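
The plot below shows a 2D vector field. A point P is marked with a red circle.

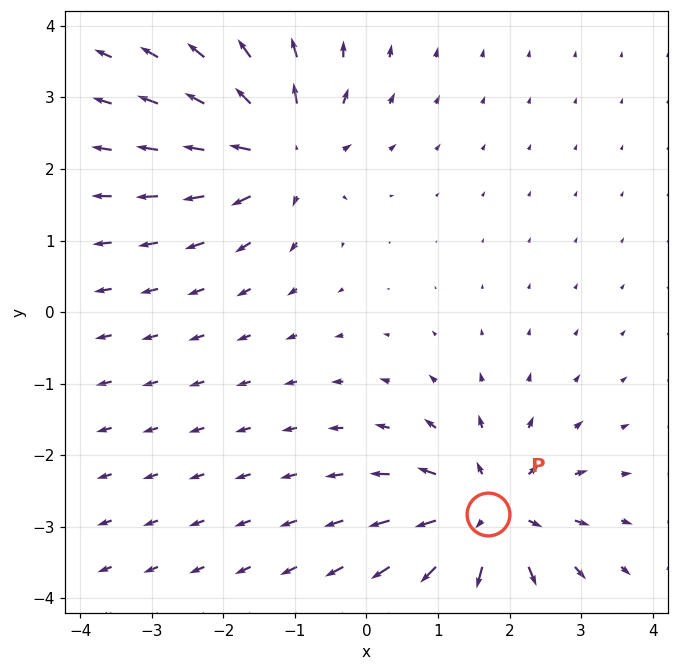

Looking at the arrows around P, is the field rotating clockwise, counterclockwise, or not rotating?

not rotating

Near P at (1.7, -2.8) the arrows show no circulation. The curl there is ≈0.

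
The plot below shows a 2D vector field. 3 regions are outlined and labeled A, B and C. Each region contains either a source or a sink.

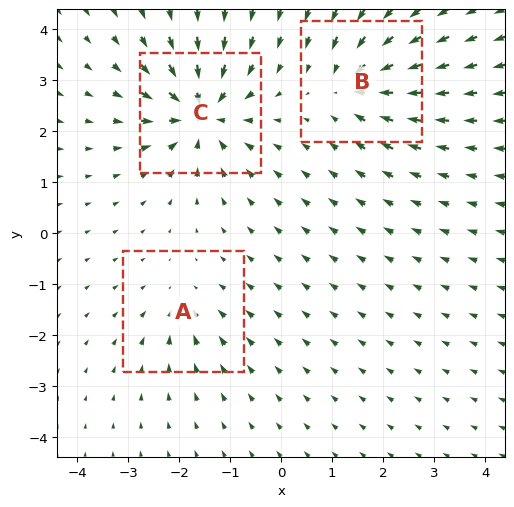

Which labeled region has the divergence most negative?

Divergence at each region's feature centre — A: about -3, B: about -4, C: about -6. Region C is most negative.

C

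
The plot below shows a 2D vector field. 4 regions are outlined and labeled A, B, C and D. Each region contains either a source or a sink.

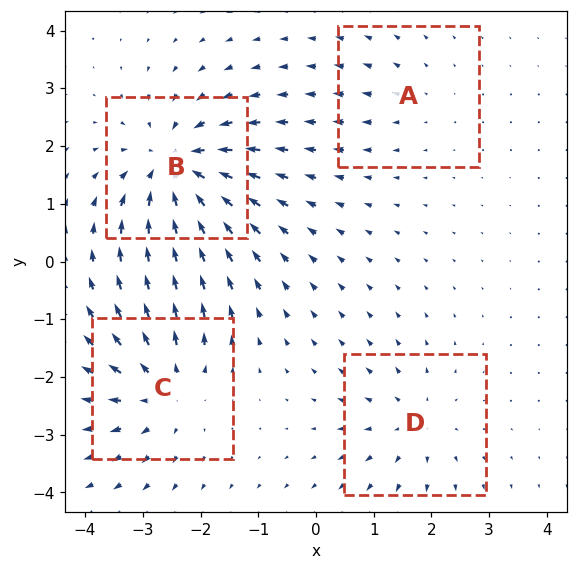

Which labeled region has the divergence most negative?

B

Divergence at each region's feature centre — A: about +2, B: about -7, C: about +5, D: about +4. Region B is most negative.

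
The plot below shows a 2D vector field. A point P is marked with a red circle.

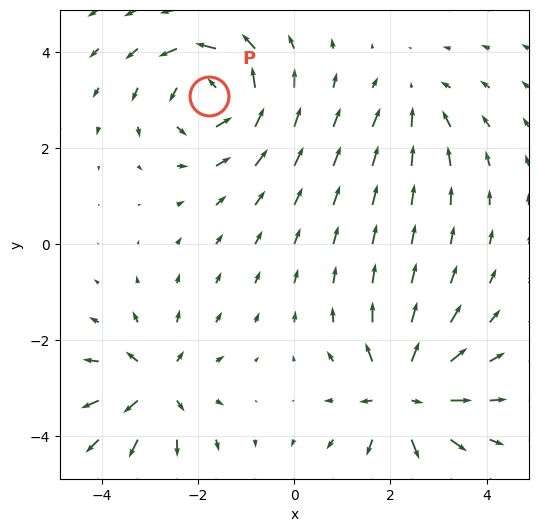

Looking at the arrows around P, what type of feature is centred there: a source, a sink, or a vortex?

vortex

At P (-1.8, 3.1) the arrows circulate counterclockwise. Divergence ≈0, curl about +5 — near-zero divergence with nonzero curl is a vortex.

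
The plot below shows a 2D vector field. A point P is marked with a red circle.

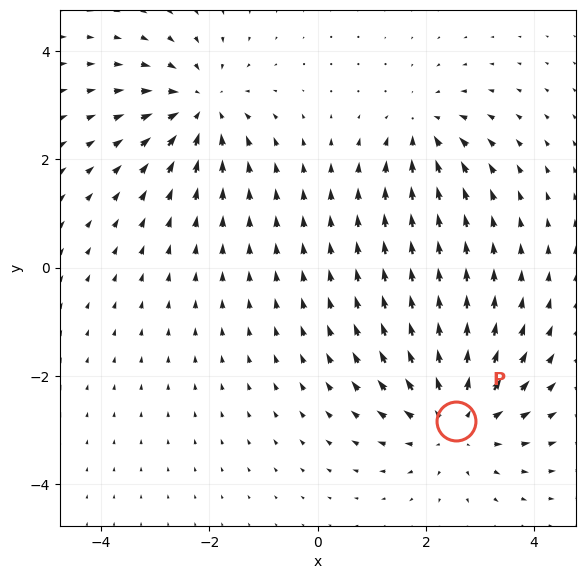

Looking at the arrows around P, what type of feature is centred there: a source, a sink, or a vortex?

source

At P (2.6, -2.8) the arrows spread outward. Divergence about +4, curl ≈0 — positive divergence with near-zero curl is a source.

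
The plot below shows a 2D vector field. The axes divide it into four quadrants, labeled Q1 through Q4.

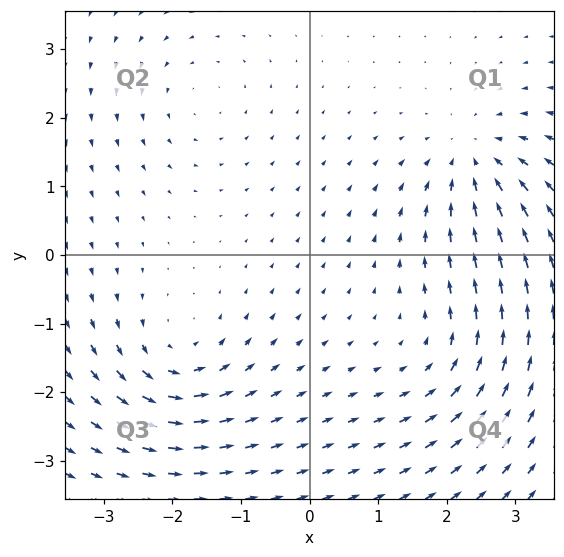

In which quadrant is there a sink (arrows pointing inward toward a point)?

The sink sits at approximately (2.4, 1.4), which lies in quadrant Q1. The divergence there is about -5, negative as expected for a sink.

Q1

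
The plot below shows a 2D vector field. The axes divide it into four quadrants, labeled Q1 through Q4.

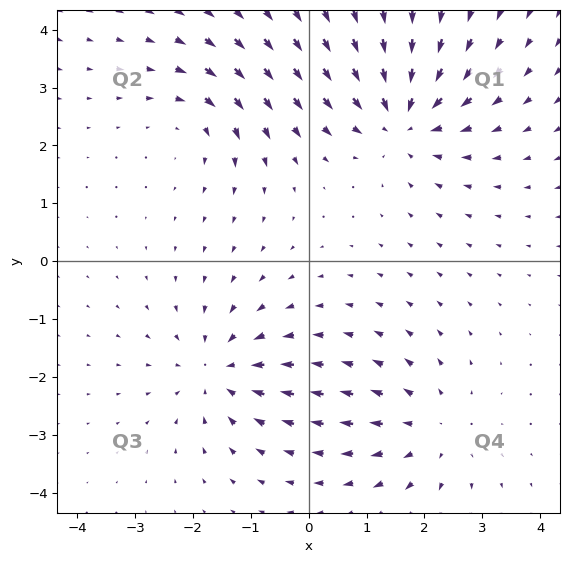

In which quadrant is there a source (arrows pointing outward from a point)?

Q4

The source sits at approximately (2.1, -2.9), which lies in quadrant Q4. The divergence there is about +3, positive as expected for a source.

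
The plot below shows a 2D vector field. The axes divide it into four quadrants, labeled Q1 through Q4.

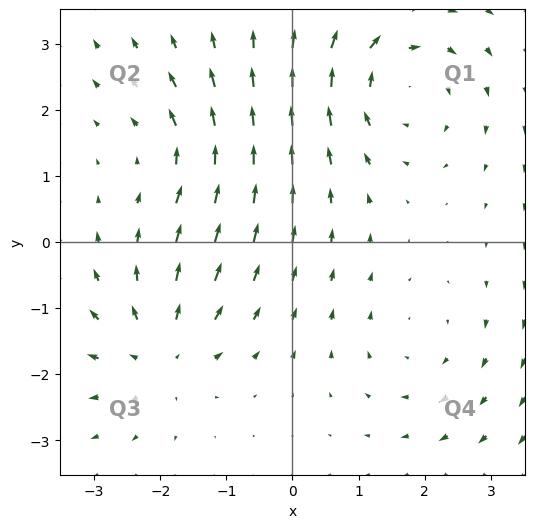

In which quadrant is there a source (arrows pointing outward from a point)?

The source sits at approximately (-2.0, -1.7), which lies in quadrant Q3. The divergence there is about +4, positive as expected for a source.

Q3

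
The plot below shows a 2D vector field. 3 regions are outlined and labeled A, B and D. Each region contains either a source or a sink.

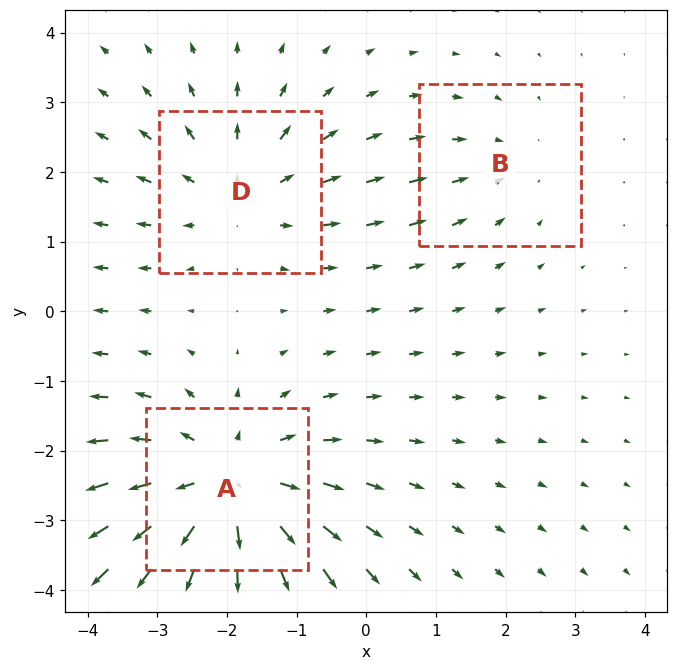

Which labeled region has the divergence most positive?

A

Divergence at each region's feature centre — A: about +4, B: about -1, D: about +3. Region A is most positive.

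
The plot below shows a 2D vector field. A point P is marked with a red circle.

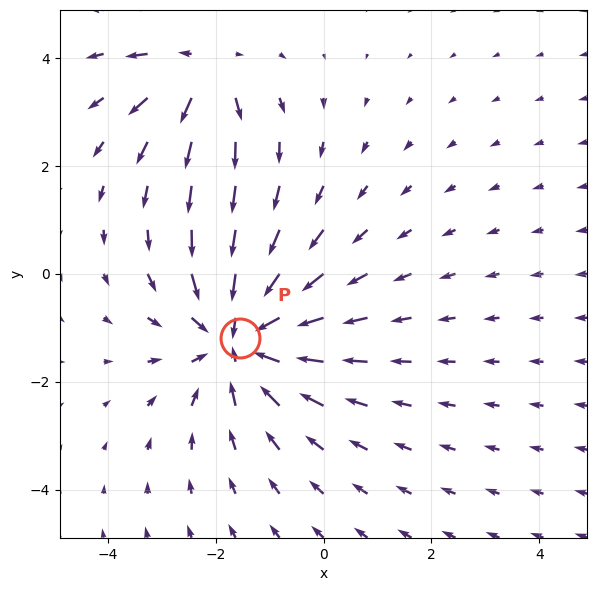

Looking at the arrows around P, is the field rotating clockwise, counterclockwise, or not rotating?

Near P at (-1.5, -1.2) the arrows show no circulation. The curl there is ≈0.

not rotating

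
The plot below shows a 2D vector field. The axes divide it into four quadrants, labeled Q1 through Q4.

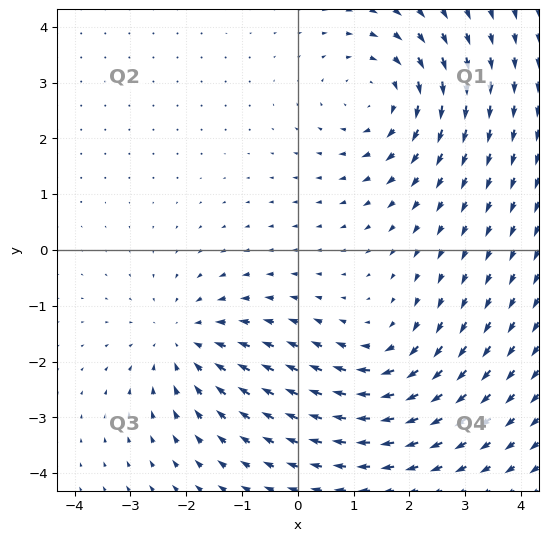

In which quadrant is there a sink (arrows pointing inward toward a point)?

The sink sits at approximately (-2.0, -1.6), which lies in quadrant Q3. The divergence there is about -3, negative as expected for a sink.

Q3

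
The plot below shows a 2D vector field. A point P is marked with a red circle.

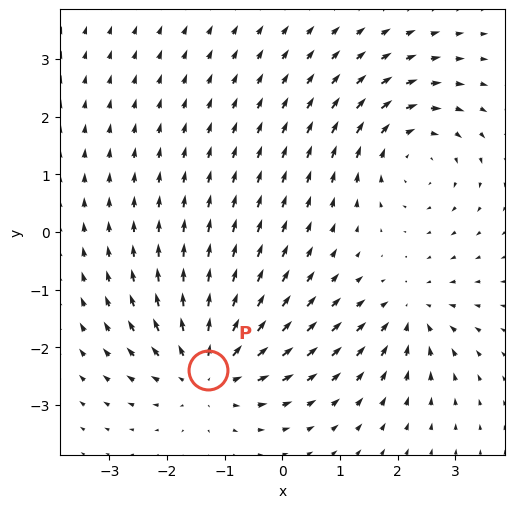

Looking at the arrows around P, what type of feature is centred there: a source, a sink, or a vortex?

source

At P (-1.3, -2.4) the arrows spread outward. Divergence about +5, curl ≈0 — positive divergence with near-zero curl is a source.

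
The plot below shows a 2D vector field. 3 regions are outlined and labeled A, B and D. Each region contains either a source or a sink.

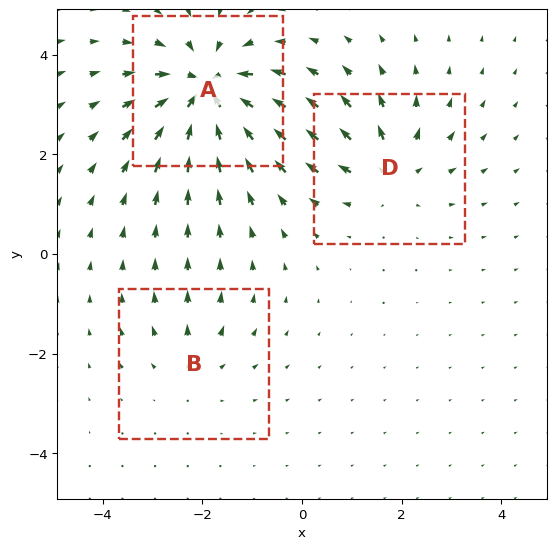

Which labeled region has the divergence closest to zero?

B

Divergence at each region's feature centre — A: about -6, B: about +2, D: about +3. Region B is closest to zero.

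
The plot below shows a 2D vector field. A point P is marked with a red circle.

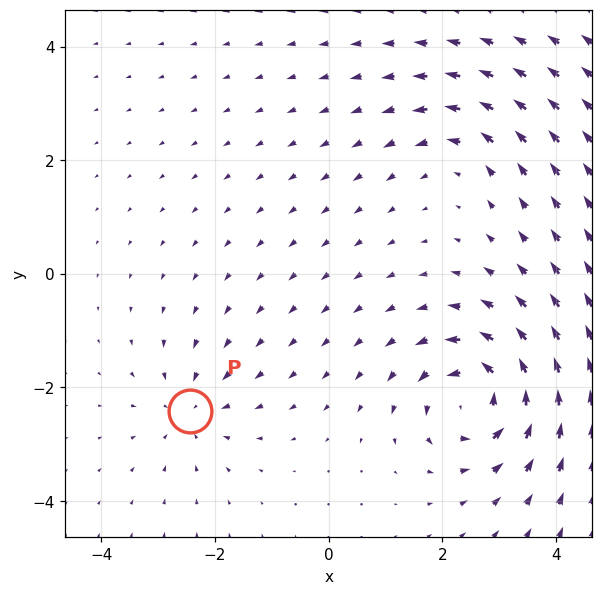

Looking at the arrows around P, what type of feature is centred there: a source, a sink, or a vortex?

At P (-2.4, -2.4) the arrows converge inward. Divergence about -3, curl ≈0 — negative divergence with near-zero curl is a sink.

sink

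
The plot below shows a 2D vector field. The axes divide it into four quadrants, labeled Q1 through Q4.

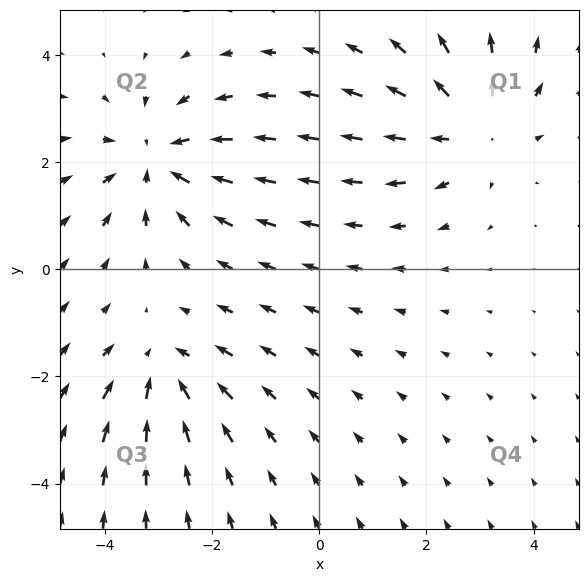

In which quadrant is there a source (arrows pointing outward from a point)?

Q1

The source sits at approximately (2.9, 2.6), which lies in quadrant Q1. The divergence there is about +4, positive as expected for a source.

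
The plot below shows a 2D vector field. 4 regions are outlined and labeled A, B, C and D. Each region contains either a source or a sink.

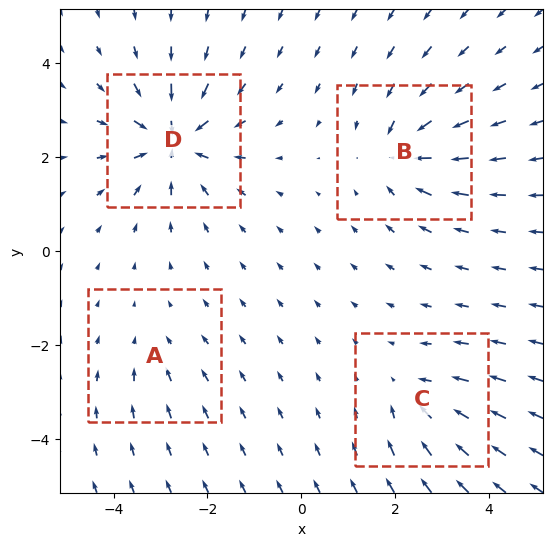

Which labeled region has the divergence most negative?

Divergence at each region's feature centre — A: about -2, B: about -6, C: about -4, D: about -8. Region D is most negative.

D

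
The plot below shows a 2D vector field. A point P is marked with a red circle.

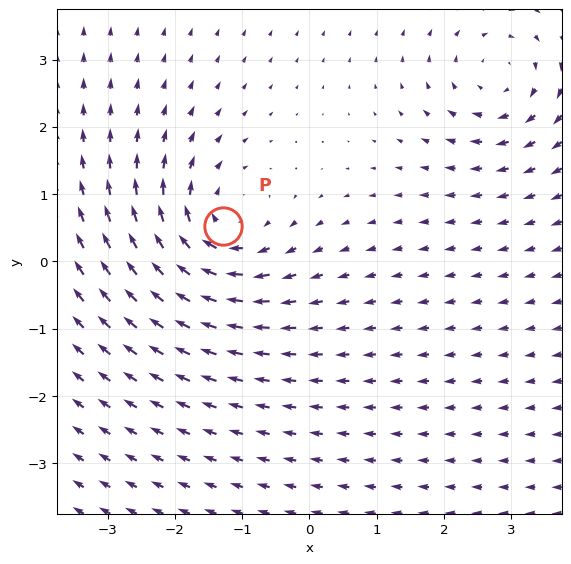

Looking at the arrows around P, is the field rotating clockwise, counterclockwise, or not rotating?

clockwise

Near P at (-1.3, 0.5) the arrows circulate clockwise. The curl (z-component) there is about -4; negative curl means clockwise rotation.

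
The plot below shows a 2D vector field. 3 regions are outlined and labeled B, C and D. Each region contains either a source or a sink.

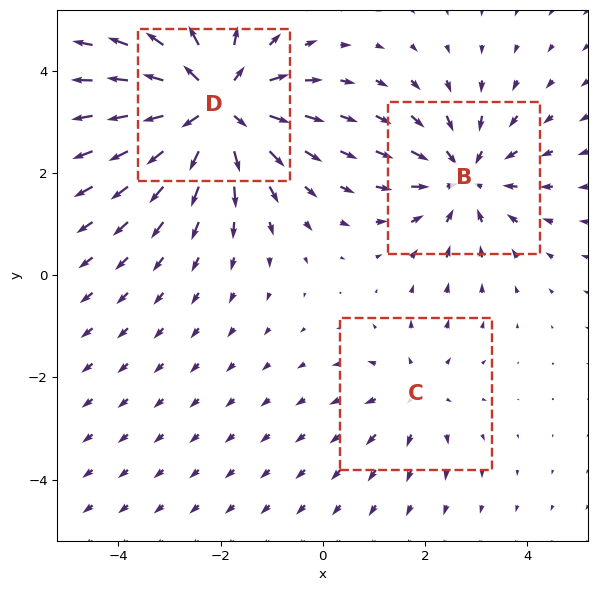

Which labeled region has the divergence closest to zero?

C

Divergence at each region's feature centre — B: about -3, C: about +2, D: about +4. Region C is closest to zero.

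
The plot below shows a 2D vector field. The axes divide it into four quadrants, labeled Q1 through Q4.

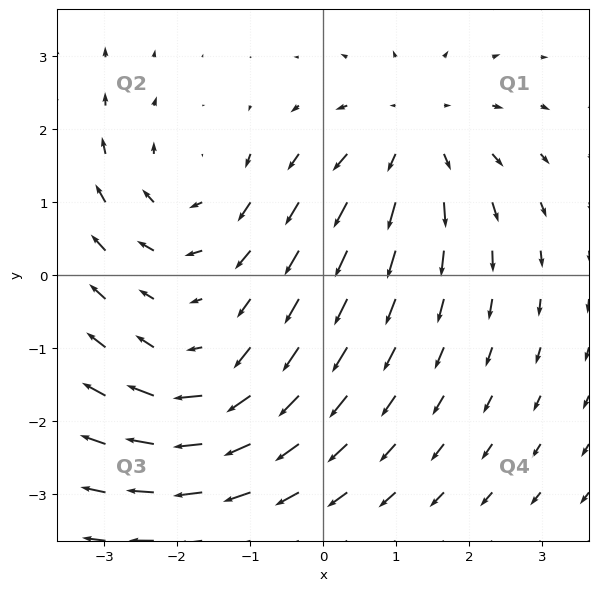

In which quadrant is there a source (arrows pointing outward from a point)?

Q1

The source sits at approximately (1.2, 1.9), which lies in quadrant Q1. The divergence there is about +4, positive as expected for a source.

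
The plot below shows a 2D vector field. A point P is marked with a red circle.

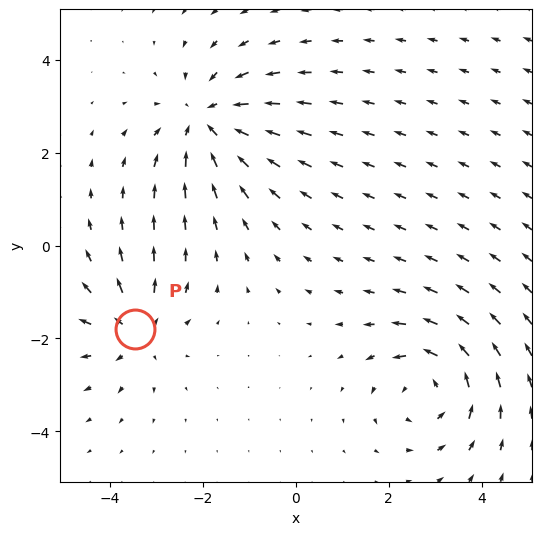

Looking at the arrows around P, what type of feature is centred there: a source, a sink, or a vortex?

At P (-3.5, -1.8) the arrows spread outward. Divergence about +4, curl ≈0 — positive divergence with near-zero curl is a source.

source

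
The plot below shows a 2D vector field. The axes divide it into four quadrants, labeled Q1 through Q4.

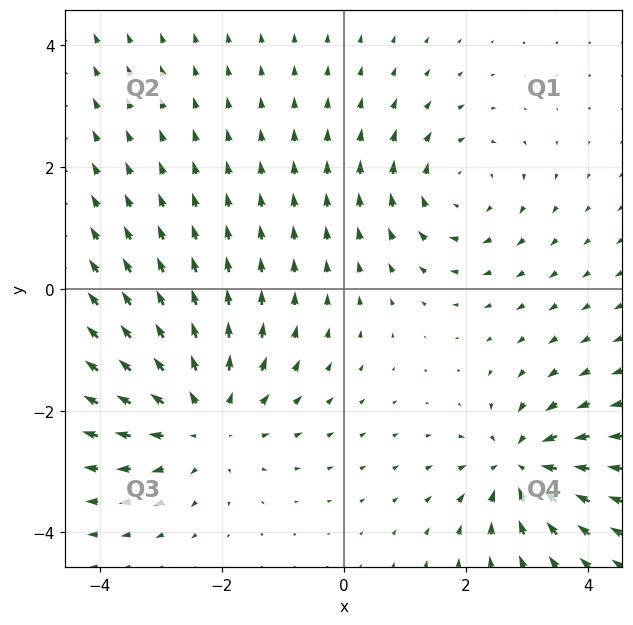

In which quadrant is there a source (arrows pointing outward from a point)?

The source sits at approximately (-2.3, -2.2), which lies in quadrant Q3. The divergence there is about +4, positive as expected for a source.

Q3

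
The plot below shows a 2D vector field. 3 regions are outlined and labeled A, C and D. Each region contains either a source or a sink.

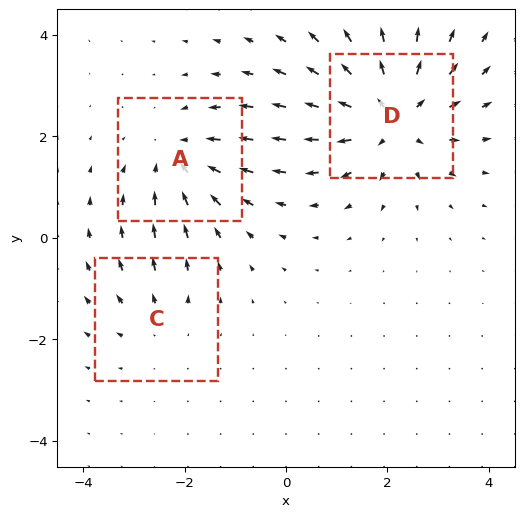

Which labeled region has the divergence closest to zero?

C

Divergence at each region's feature centre — A: about -3, C: about +2, D: about +5. Region C is closest to zero.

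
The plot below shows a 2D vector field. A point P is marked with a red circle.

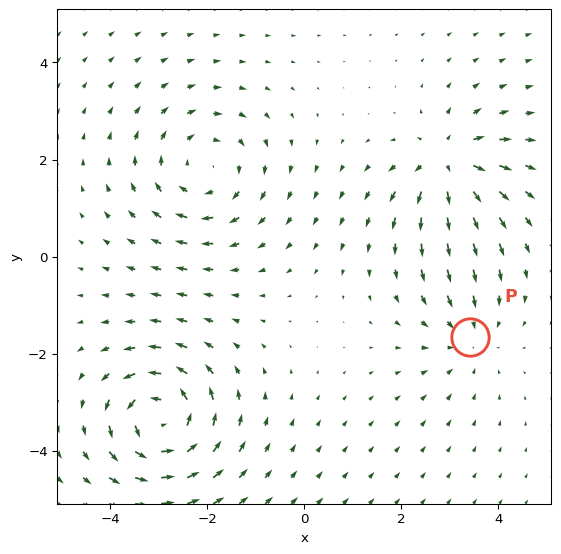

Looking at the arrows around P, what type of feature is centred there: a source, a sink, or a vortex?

At P (3.4, -1.6) the arrows converge inward. Divergence about -2, curl ≈0 — negative divergence with near-zero curl is a sink.

sink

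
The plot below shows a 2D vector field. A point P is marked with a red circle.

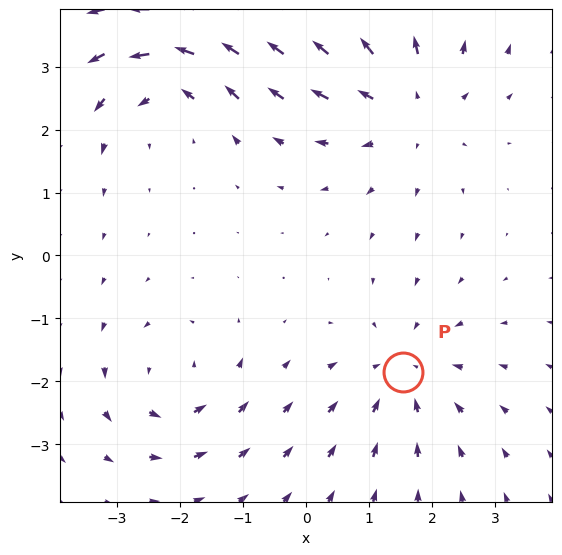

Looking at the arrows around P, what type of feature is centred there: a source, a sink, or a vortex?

sink

At P (1.5, -1.8) the arrows converge inward. Divergence about -3, curl ≈0 — negative divergence with near-zero curl is a sink.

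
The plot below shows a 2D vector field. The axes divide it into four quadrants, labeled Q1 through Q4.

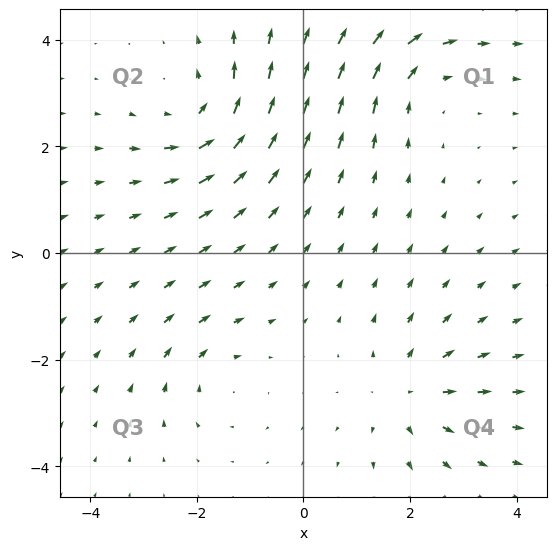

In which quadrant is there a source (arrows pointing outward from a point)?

The source sits at approximately (2.0, -2.6), which lies in quadrant Q4. The divergence there is about +4, positive as expected for a source.

Q4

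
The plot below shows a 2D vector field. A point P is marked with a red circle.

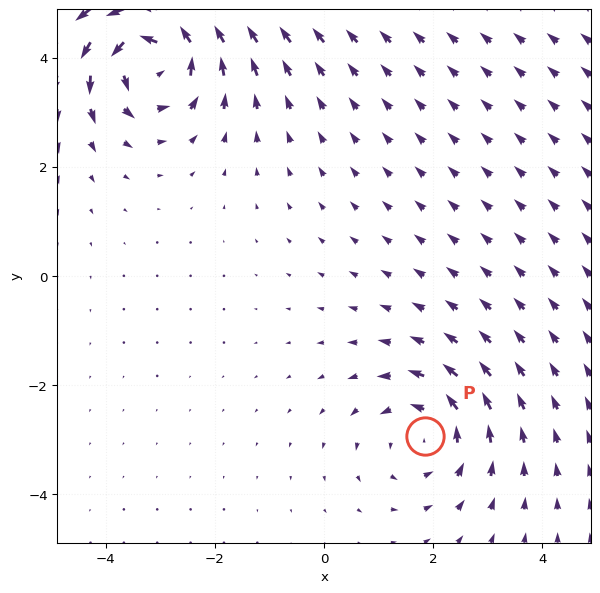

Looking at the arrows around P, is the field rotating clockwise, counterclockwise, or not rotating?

counterclockwise

Near P at (1.8, -2.9) the arrows circulate counterclockwise. The curl (z-component) there is about +3; positive curl means counterclockwise rotation.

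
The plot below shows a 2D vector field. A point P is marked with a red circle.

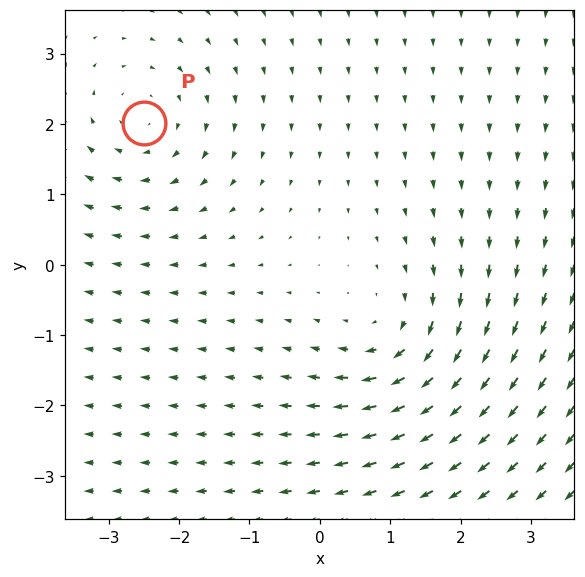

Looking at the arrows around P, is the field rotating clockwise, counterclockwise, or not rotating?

Near P at (-2.5, 2.0) the arrows circulate clockwise. The curl (z-component) there is about -3; negative curl means clockwise rotation.

clockwise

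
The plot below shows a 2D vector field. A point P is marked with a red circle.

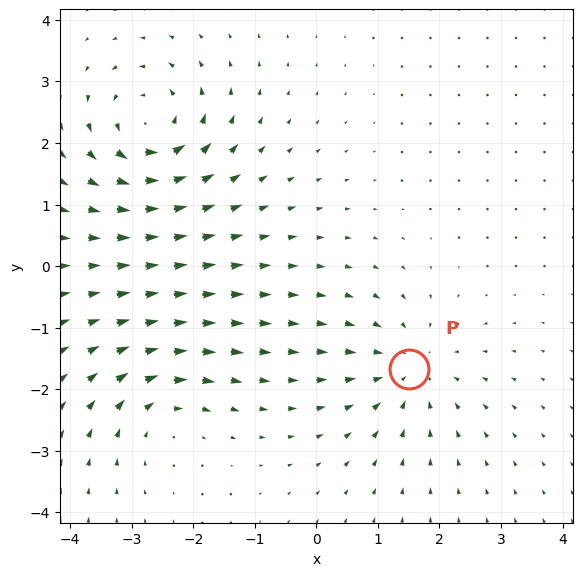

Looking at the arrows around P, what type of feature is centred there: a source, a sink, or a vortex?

At P (1.5, -1.7) the arrows converge inward. Divergence about -3, curl ≈0 — negative divergence with near-zero curl is a sink.

sink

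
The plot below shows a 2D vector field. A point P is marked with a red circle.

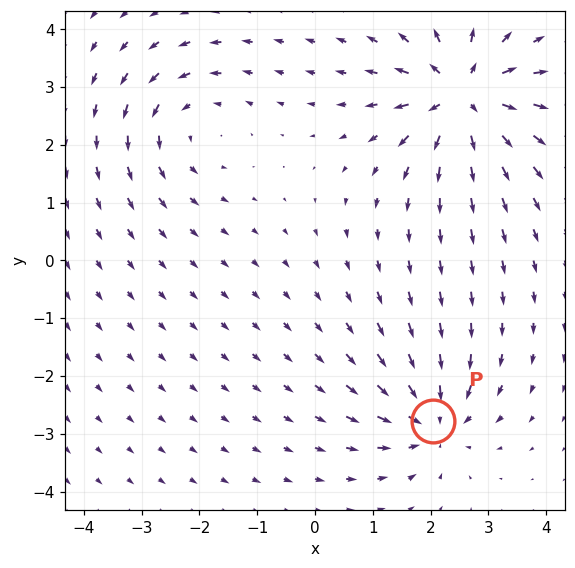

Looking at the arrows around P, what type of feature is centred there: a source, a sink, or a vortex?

At P (2.0, -2.8) the arrows converge inward. Divergence about -5, curl ≈0 — negative divergence with near-zero curl is a sink.

sink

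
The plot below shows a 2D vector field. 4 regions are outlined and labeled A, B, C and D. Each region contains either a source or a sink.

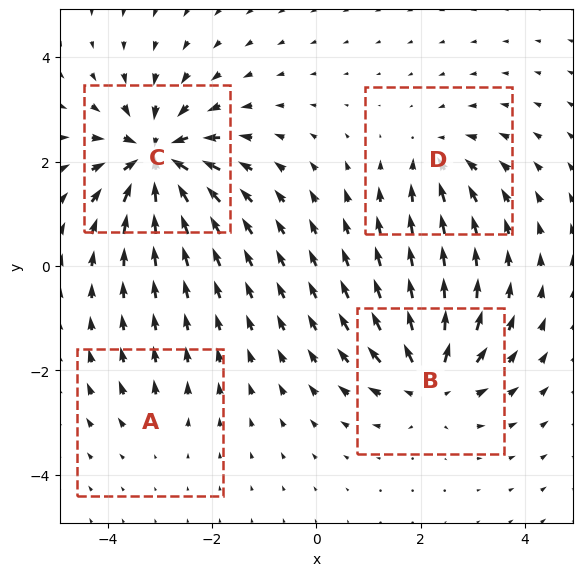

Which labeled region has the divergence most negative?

Divergence at each region's feature centre — A: about +2, B: about +7, C: about -9, D: about -4. Region C is most negative.

C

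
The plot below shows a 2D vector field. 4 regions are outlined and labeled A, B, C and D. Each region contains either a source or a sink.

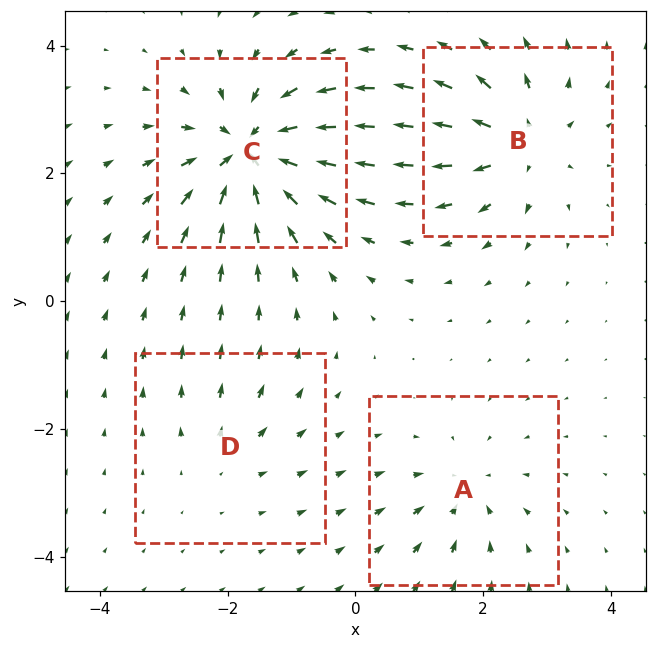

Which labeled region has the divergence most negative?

Divergence at each region's feature centre — A: about -4, B: about +6, C: about -9, D: about +3. Region C is most negative.

C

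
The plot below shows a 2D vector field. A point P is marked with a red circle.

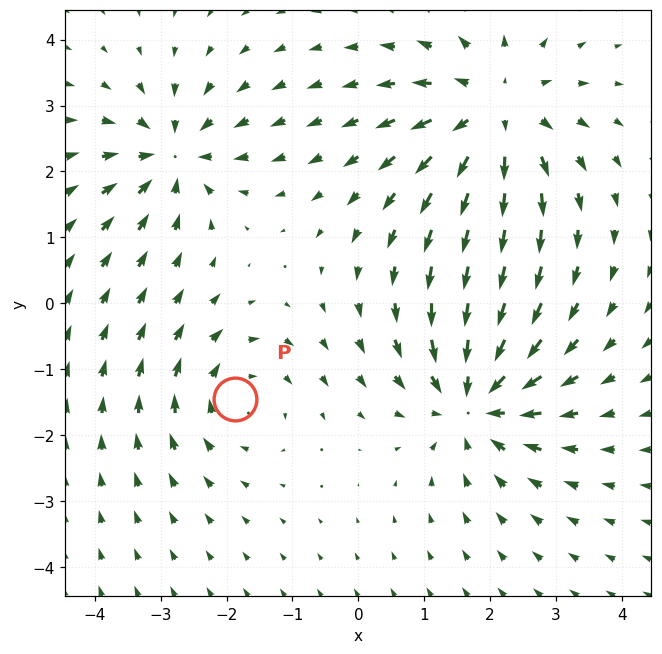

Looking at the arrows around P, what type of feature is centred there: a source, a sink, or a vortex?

At P (-1.9, -1.5) the arrows circulate clockwise. Divergence ≈0, curl about -3 — near-zero divergence with nonzero curl is a vortex.

vortex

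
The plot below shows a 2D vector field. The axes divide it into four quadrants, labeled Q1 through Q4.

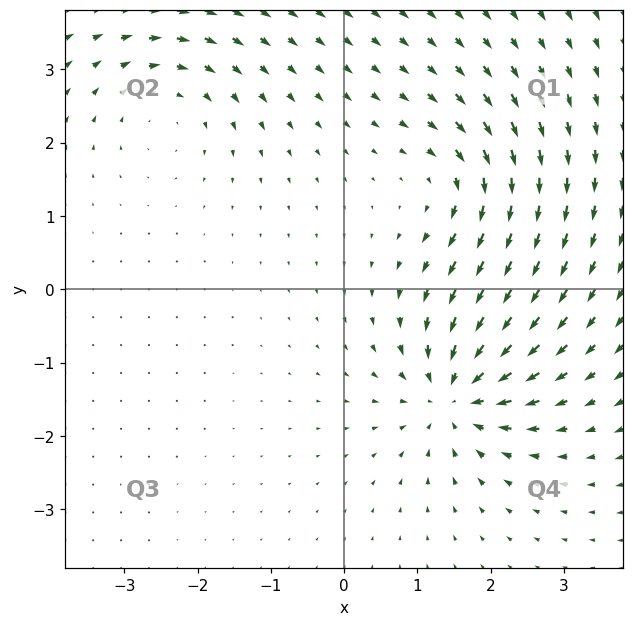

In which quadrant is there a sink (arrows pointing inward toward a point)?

The sink sits at approximately (1.5, -1.4), which lies in quadrant Q4. The divergence there is about -6, negative as expected for a sink.

Q4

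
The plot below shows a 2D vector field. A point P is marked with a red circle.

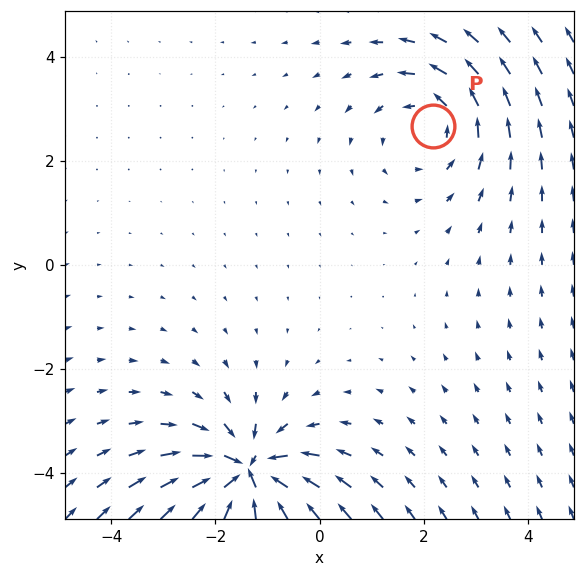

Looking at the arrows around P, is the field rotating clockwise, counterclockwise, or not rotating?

counterclockwise

Near P at (2.2, 2.7) the arrows circulate counterclockwise. The curl (z-component) there is about +2; positive curl means counterclockwise rotation.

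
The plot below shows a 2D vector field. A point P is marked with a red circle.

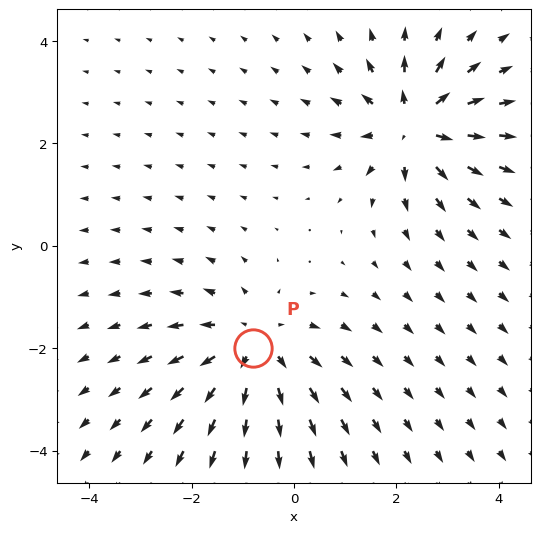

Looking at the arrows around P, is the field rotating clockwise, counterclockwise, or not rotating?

Near P at (-0.8, -2.0) the arrows show no circulation. The curl there is ≈0.

not rotating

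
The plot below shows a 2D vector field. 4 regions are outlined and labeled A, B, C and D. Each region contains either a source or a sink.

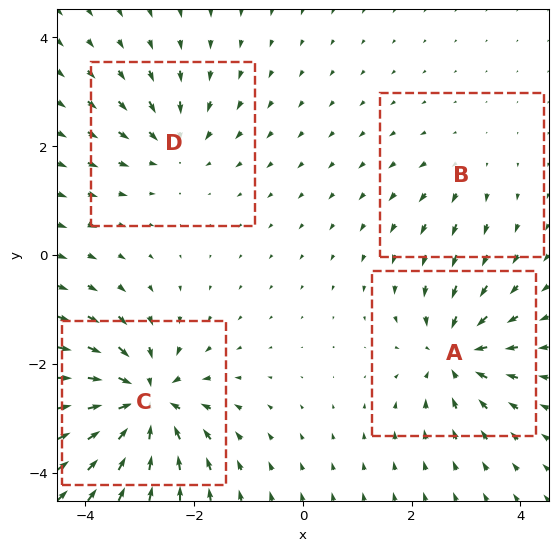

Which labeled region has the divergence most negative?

Divergence at each region's feature centre — A: about -6, B: about +2, C: about -8, D: about -4. Region C is most negative.

C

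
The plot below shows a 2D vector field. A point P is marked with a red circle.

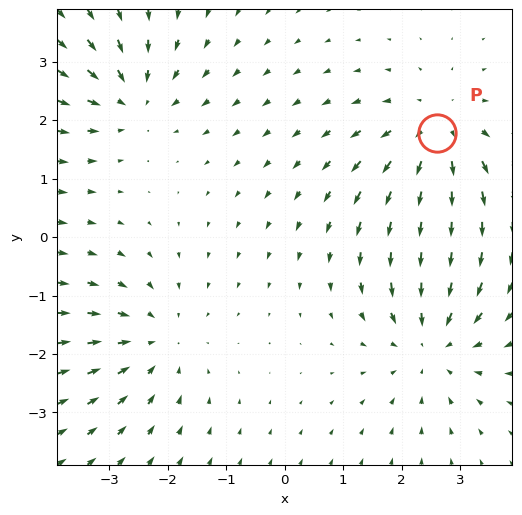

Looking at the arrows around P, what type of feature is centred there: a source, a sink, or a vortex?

source

At P (2.6, 1.8) the arrows spread outward. Divergence about +4, curl ≈0 — positive divergence with near-zero curl is a source.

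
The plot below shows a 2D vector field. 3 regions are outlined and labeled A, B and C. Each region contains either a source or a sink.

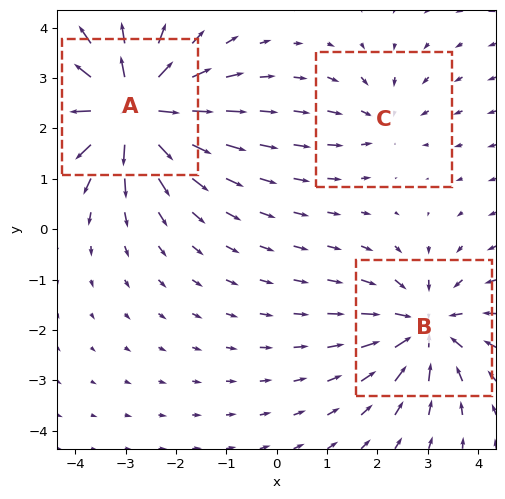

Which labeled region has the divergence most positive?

A

Divergence at each region's feature centre — A: about +6, B: about -4, C: about -2. Region A is most positive.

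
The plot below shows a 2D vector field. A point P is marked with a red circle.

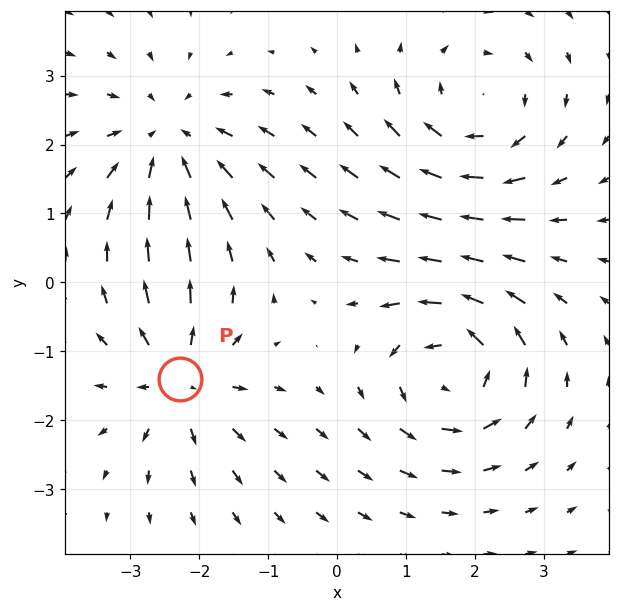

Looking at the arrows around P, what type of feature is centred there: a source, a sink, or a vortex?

source

At P (-2.3, -1.4) the arrows spread outward. Divergence about +5, curl ≈0 — positive divergence with near-zero curl is a source.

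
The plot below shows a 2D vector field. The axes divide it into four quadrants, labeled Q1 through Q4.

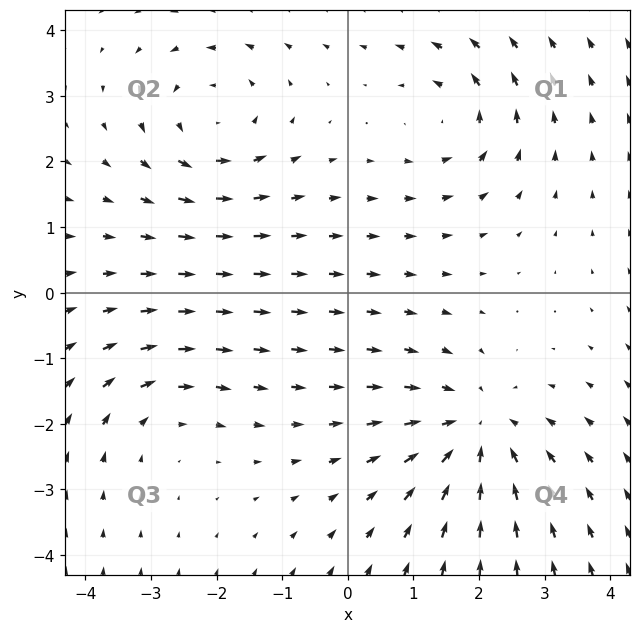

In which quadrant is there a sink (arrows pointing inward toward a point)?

Q4

The sink sits at approximately (2.0, -2.1), which lies in quadrant Q4. The divergence there is about -4, negative as expected for a sink.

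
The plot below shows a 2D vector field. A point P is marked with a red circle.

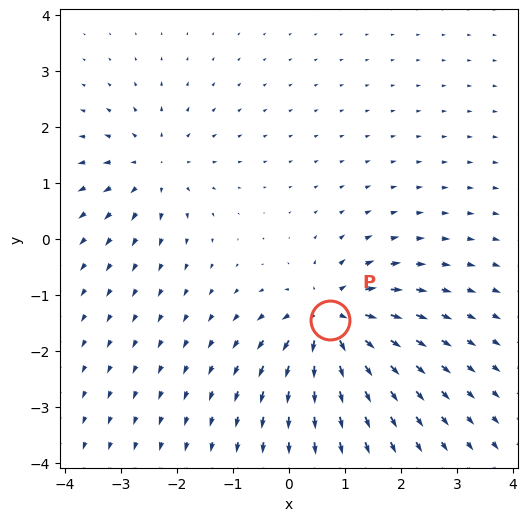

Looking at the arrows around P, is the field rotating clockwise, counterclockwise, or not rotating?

not rotating

Near P at (0.7, -1.4) the arrows show no circulation. The curl there is ≈0.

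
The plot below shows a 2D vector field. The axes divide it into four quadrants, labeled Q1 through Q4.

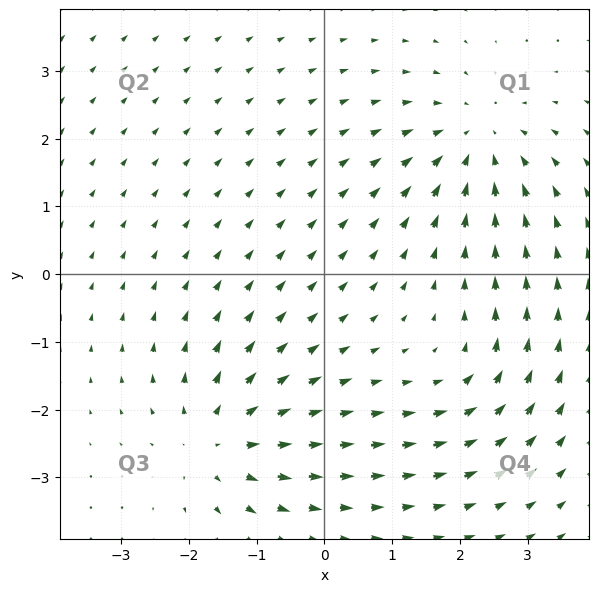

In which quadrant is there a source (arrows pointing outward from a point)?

The source sits at approximately (-1.6, -2.5), which lies in quadrant Q3. The divergence there is about +5, positive as expected for a source.

Q3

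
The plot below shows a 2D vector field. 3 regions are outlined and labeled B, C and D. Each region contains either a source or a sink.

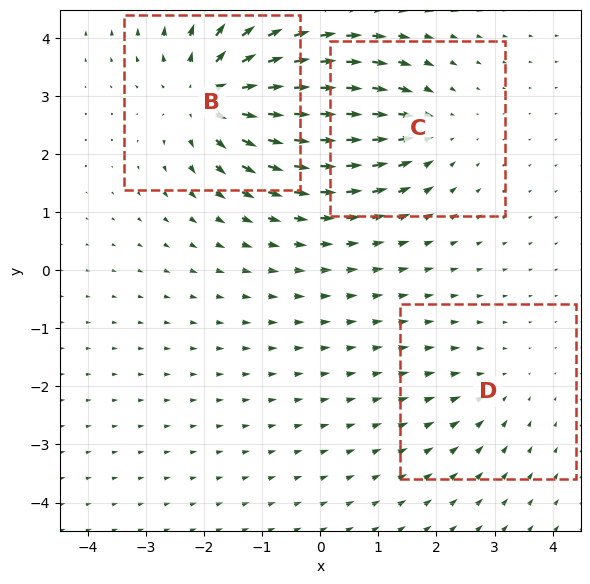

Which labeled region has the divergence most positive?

B

Divergence at each region's feature centre — B: about +5, C: about -3, D: about -2. Region B is most positive.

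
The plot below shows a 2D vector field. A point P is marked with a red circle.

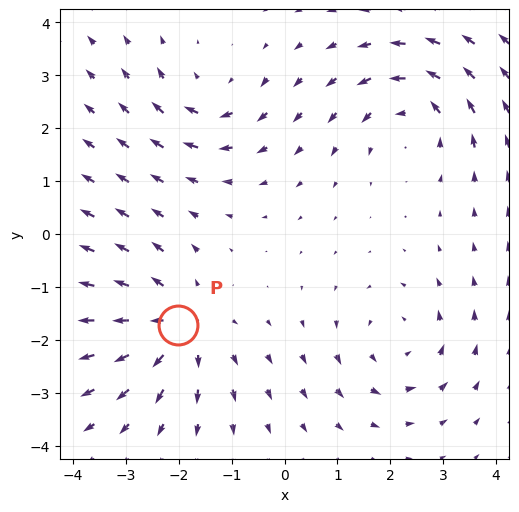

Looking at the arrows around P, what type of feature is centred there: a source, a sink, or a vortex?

source

At P (-2.0, -1.7) the arrows spread outward. Divergence about +4, curl ≈0 — positive divergence with near-zero curl is a source.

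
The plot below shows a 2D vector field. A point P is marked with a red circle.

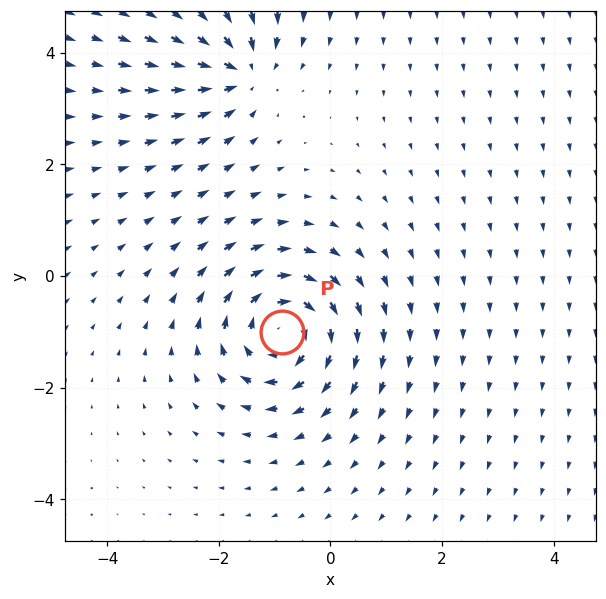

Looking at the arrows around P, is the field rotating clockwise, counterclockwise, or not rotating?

Near P at (-0.9, -1.0) the arrows circulate clockwise. The curl (z-component) there is about -5; negative curl means clockwise rotation.

clockwise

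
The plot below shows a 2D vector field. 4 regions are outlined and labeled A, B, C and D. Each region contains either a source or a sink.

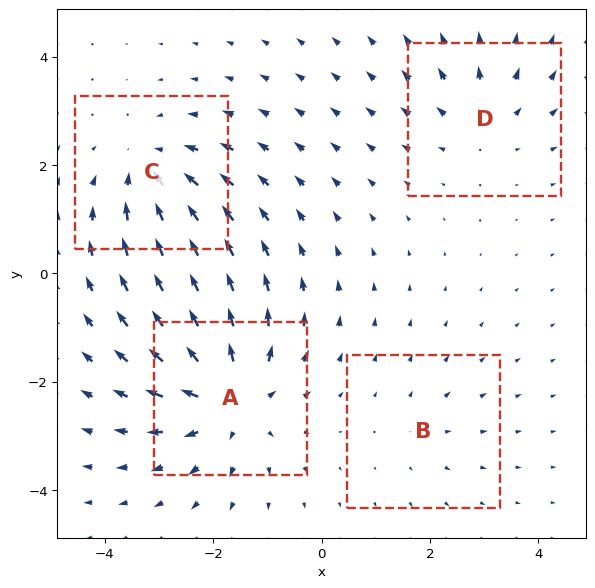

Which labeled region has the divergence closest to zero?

Divergence at each region's feature centre — A: about +6, B: about +2, C: about -5, D: about +3. Region B is closest to zero.

B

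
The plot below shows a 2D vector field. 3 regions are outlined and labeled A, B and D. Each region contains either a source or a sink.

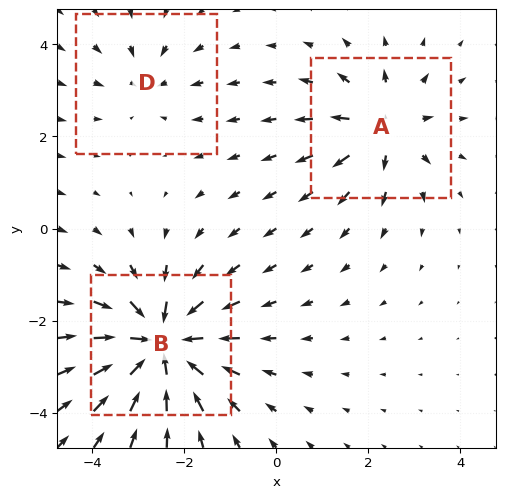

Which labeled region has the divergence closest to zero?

D

Divergence at each region's feature centre — A: about +4, B: about -6, D: about -2. Region D is closest to zero.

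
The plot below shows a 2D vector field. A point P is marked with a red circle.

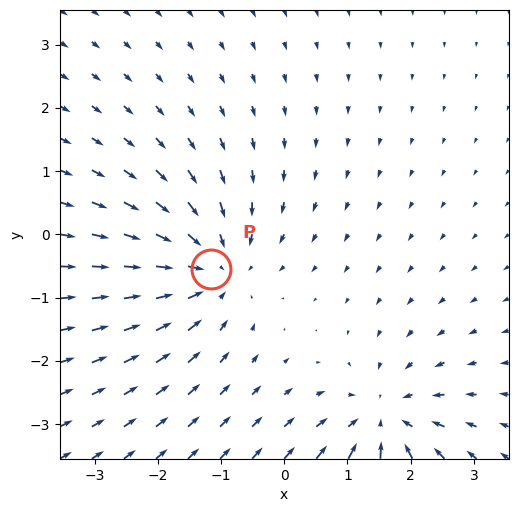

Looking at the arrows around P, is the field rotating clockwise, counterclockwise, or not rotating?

not rotating

Near P at (-1.2, -0.6) the arrows show no circulation. The curl there is ≈0.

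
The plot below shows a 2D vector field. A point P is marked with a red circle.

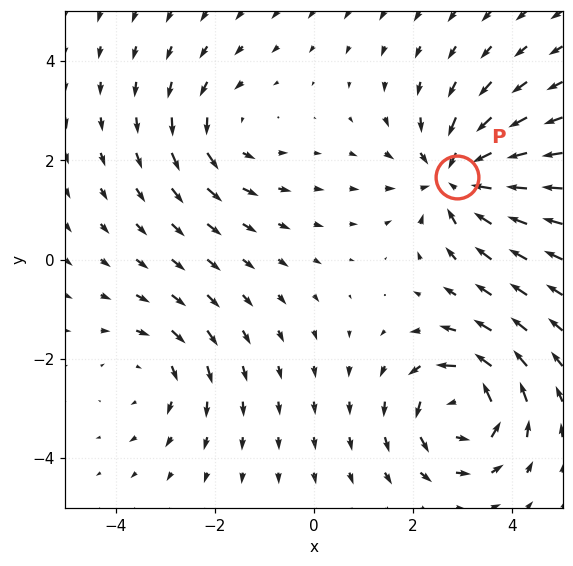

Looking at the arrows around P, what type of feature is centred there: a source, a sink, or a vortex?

sink

At P (2.9, 1.7) the arrows converge inward. Divergence about -5, curl ≈0 — negative divergence with near-zero curl is a sink.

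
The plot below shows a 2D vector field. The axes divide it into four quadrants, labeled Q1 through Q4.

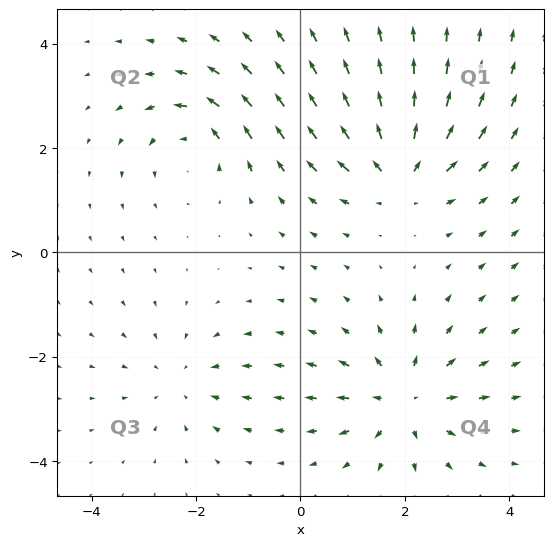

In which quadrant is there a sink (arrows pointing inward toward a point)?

The sink sits at approximately (-2.3, -2.5), which lies in quadrant Q3. The divergence there is about -2, negative as expected for a sink.

Q3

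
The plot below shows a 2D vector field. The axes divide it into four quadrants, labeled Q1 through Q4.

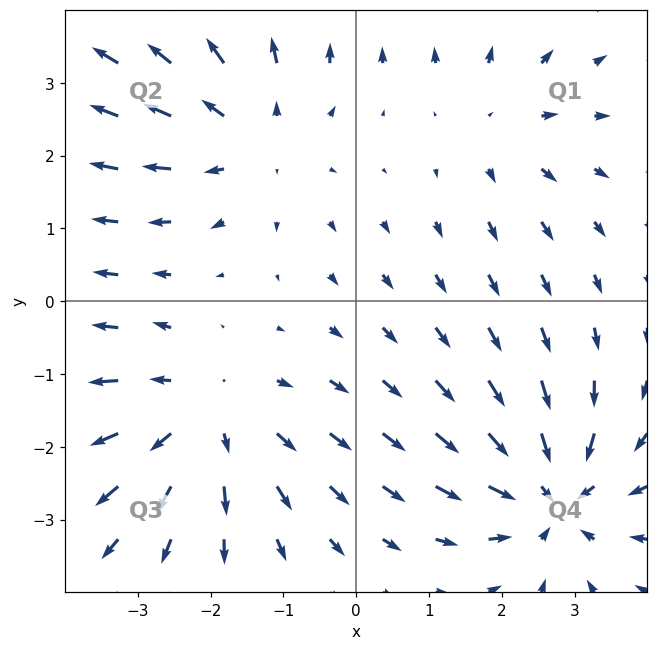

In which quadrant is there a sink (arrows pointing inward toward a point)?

Q4

The sink sits at approximately (2.7, -2.7), which lies in quadrant Q4. The divergence there is about -6, negative as expected for a sink.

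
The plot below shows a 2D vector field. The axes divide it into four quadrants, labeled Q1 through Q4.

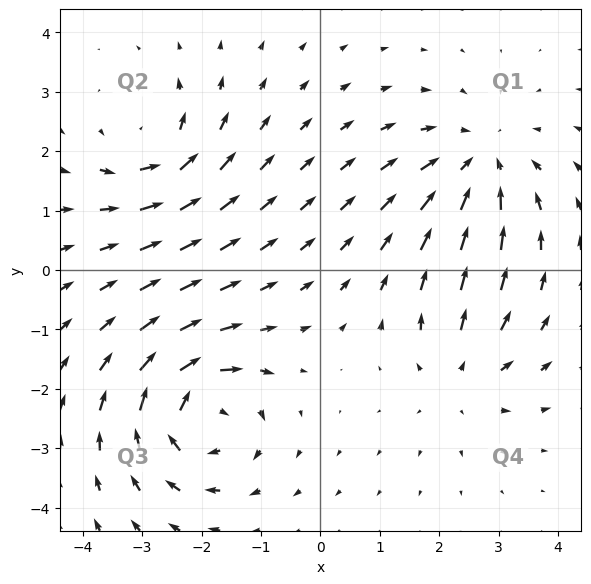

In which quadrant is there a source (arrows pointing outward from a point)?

The source sits at approximately (2.4, -1.8), which lies in quadrant Q4. The divergence there is about +3, positive as expected for a source.

Q4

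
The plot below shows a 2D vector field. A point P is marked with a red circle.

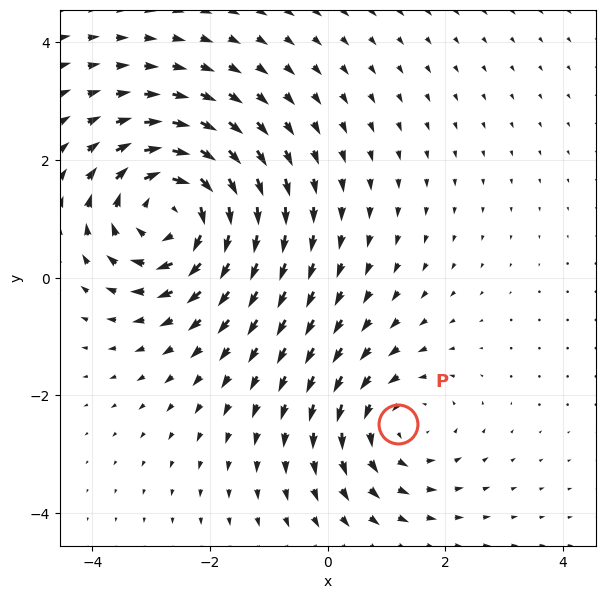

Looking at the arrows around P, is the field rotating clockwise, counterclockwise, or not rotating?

Near P at (1.2, -2.5) the arrows circulate counterclockwise. The curl (z-component) there is about +3; positive curl means counterclockwise rotation.

counterclockwise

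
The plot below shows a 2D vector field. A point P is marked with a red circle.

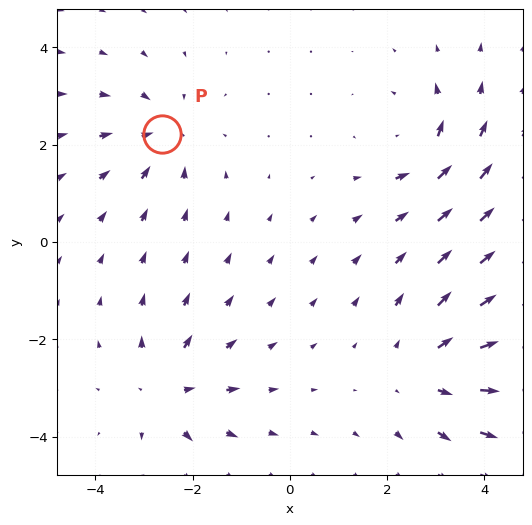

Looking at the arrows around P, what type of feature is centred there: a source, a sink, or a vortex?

sink

At P (-2.6, 2.2) the arrows converge inward. Divergence about -3, curl ≈0 — negative divergence with near-zero curl is a sink.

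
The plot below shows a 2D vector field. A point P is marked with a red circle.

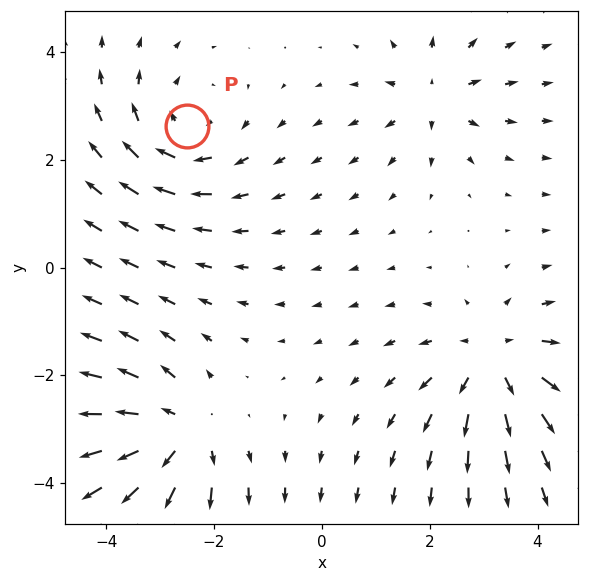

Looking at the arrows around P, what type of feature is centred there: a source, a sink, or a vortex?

At P (-2.5, 2.6) the arrows circulate clockwise. Divergence ≈0, curl about -4 — near-zero divergence with nonzero curl is a vortex.

vortex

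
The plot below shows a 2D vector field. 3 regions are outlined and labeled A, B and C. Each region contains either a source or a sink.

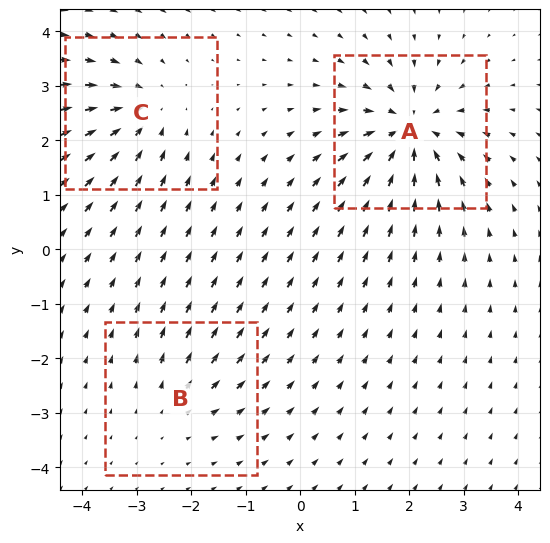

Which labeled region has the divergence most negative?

Divergence at each region's feature centre — A: about -6, B: about +2, C: about -4. Region A is most negative.

A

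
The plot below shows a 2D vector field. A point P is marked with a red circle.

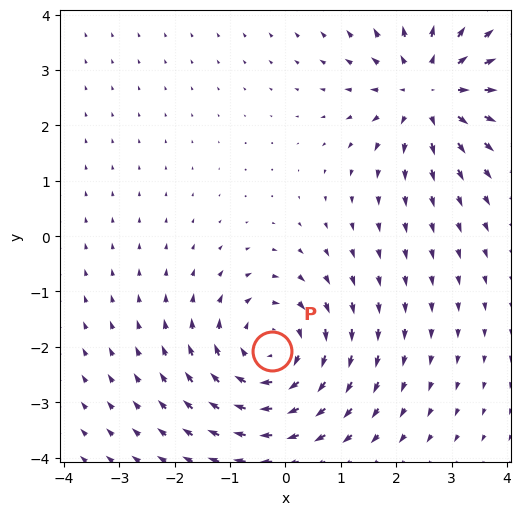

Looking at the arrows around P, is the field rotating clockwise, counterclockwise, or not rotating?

clockwise

Near P at (-0.2, -2.1) the arrows circulate clockwise. The curl (z-component) there is about -4; negative curl means clockwise rotation.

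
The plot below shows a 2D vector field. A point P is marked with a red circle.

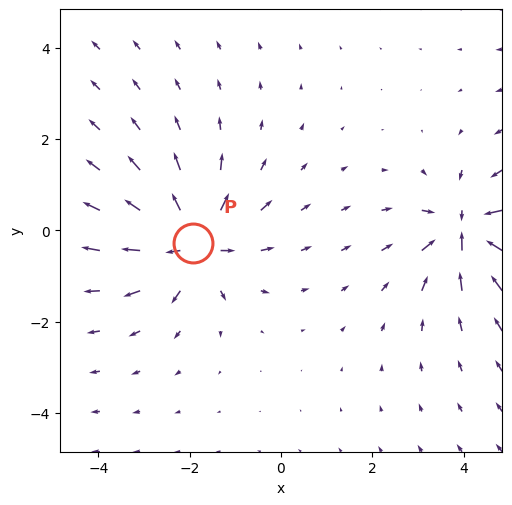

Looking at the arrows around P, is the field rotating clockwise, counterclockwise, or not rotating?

not rotating

Near P at (-1.9, -0.3) the arrows show no circulation. The curl there is ≈0.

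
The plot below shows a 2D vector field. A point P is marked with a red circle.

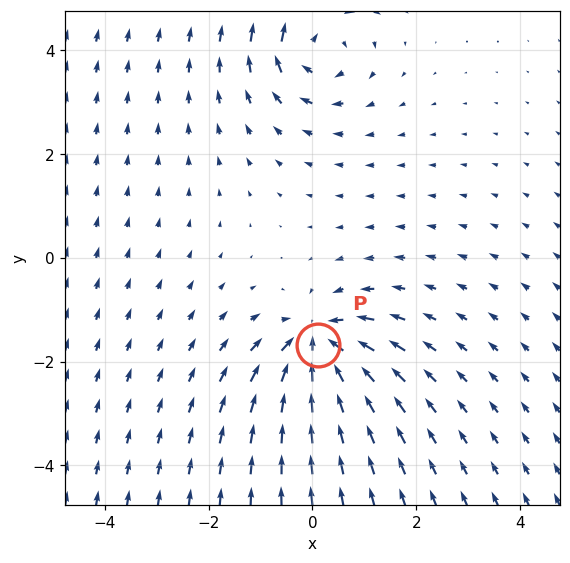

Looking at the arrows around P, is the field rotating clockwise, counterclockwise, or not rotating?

not rotating

Near P at (0.1, -1.7) the arrows show no circulation. The curl there is ≈0.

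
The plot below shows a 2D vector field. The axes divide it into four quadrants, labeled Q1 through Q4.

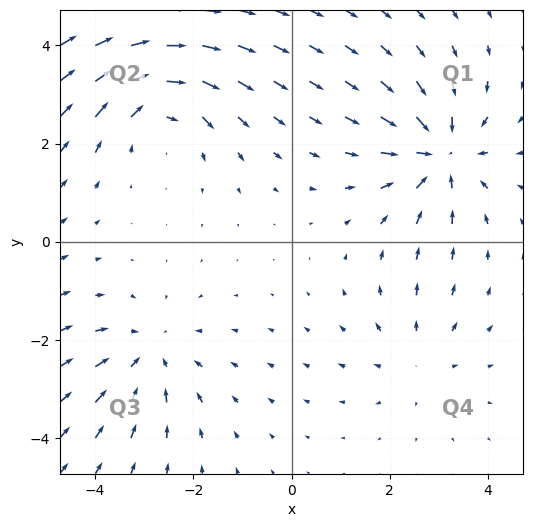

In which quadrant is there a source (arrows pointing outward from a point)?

Q4

The source sits at approximately (2.6, -2.4), which lies in quadrant Q4. The divergence there is about +3, positive as expected for a source.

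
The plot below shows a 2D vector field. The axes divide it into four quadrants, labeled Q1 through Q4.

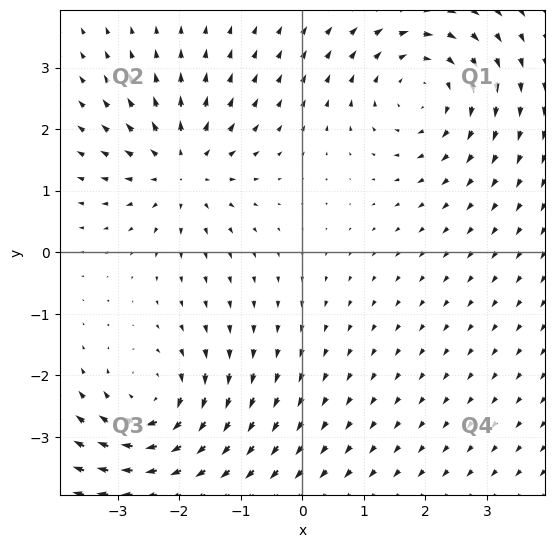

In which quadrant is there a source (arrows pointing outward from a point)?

The source sits at approximately (-1.9, 1.4), which lies in quadrant Q2. The divergence there is about +5, positive as expected for a source.

Q2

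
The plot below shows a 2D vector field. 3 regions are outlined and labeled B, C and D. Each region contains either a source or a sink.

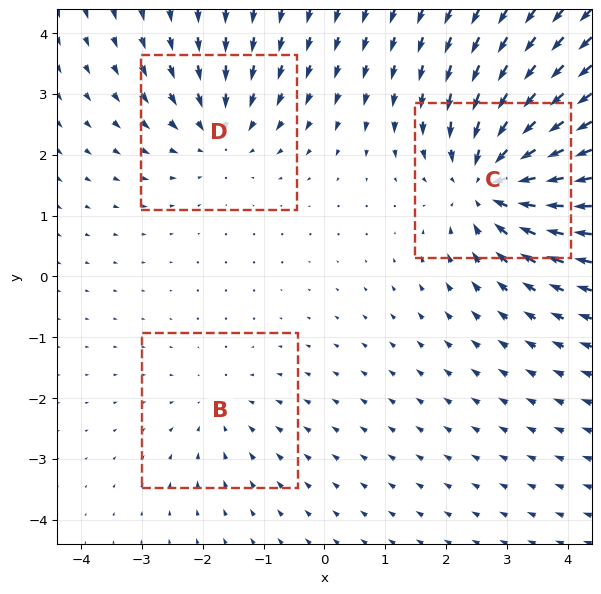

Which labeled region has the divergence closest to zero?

B

Divergence at each region's feature centre — B: about -2, C: about -5, D: about -3. Region B is closest to zero.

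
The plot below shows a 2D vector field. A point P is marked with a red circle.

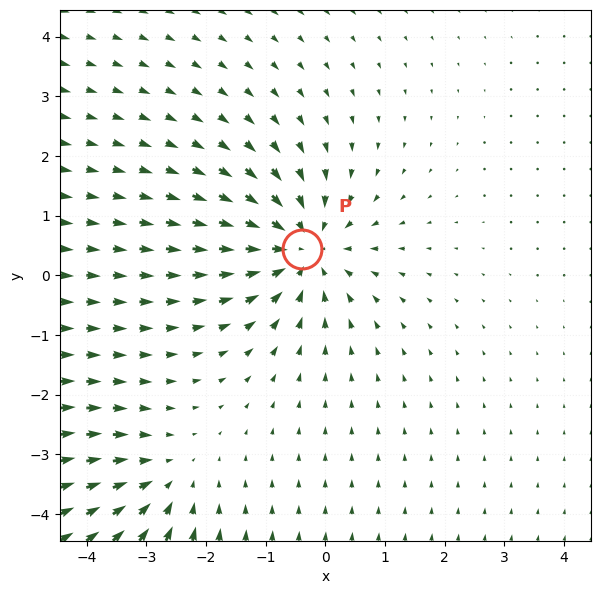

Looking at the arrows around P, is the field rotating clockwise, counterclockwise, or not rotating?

not rotating

Near P at (-0.4, 0.4) the arrows show no circulation. The curl there is ≈0.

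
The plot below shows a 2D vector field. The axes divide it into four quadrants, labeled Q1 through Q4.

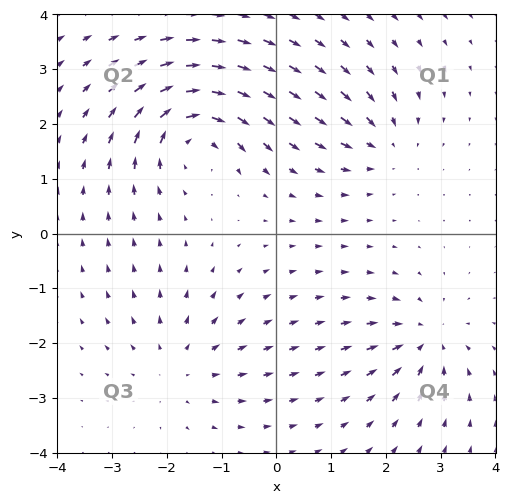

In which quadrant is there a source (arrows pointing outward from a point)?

Q3

The source sits at approximately (-1.8, -2.4), which lies in quadrant Q3. The divergence there is about +3, positive as expected for a source.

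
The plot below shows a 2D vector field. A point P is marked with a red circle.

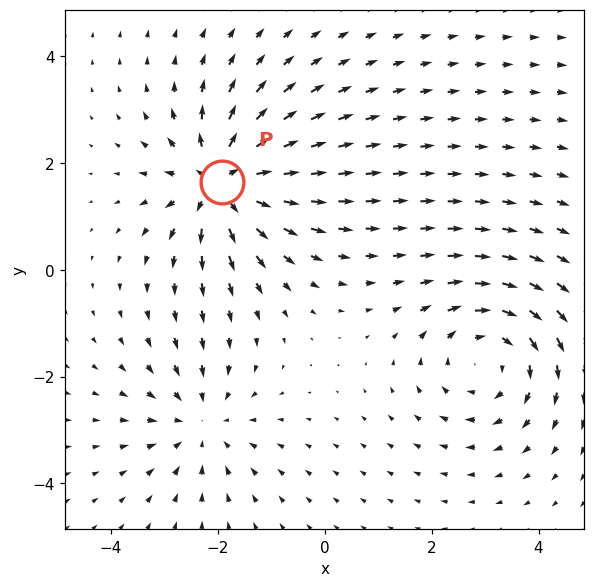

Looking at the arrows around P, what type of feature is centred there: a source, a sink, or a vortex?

At P (-1.9, 1.6) the arrows spread outward. Divergence about +6, curl ≈0 — positive divergence with near-zero curl is a source.

source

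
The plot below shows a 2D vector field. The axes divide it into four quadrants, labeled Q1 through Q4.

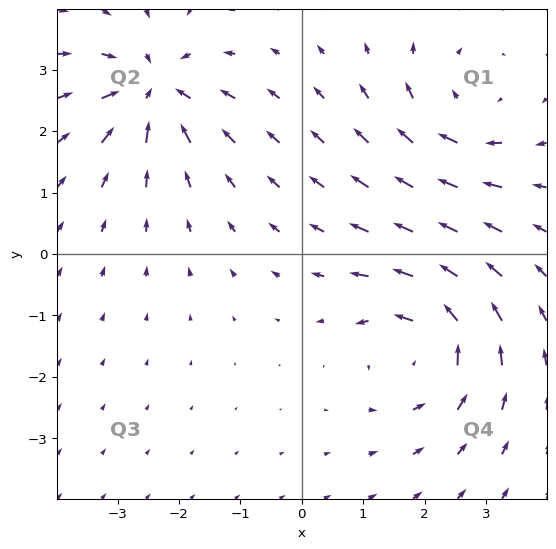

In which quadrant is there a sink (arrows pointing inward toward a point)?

The sink sits at approximately (-2.4, 2.7), which lies in quadrant Q2. The divergence there is about -5, negative as expected for a sink.

Q2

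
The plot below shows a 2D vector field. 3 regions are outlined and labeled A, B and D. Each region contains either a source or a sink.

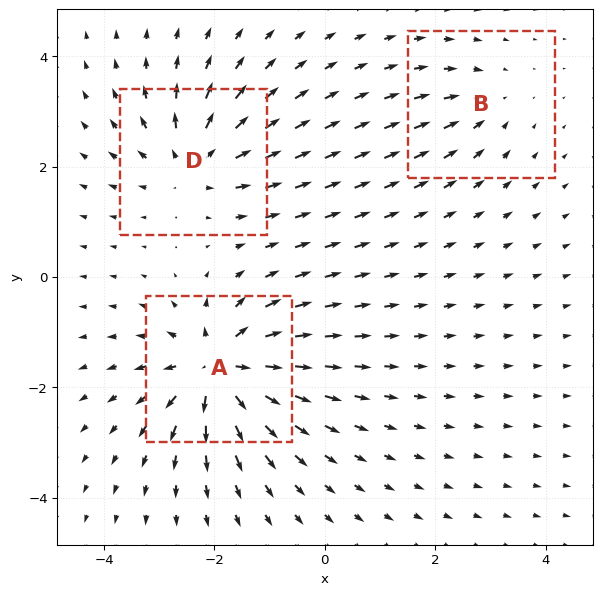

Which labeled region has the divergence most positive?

Divergence at each region's feature centre — A: about +6, B: about -2, D: about +4. Region A is most positive.

A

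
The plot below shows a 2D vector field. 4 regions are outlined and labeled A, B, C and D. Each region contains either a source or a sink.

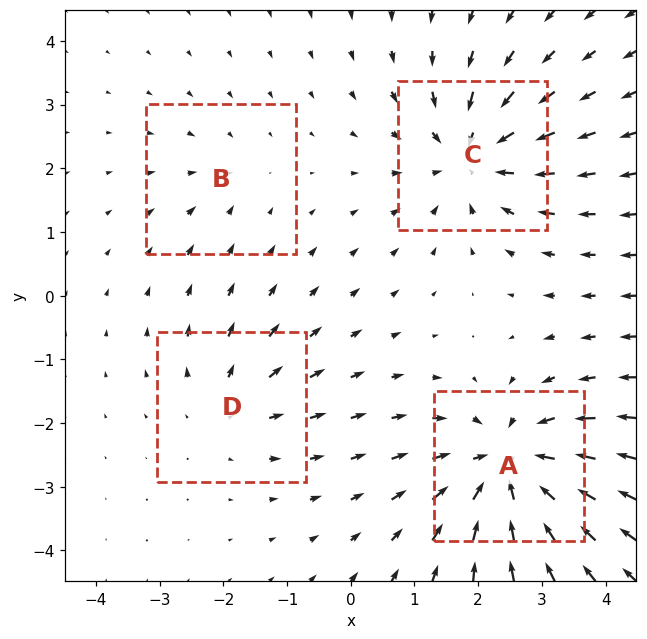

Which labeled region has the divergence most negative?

A

Divergence at each region's feature centre — A: about -7, B: about -2, C: about -6, D: about +3. Region A is most negative.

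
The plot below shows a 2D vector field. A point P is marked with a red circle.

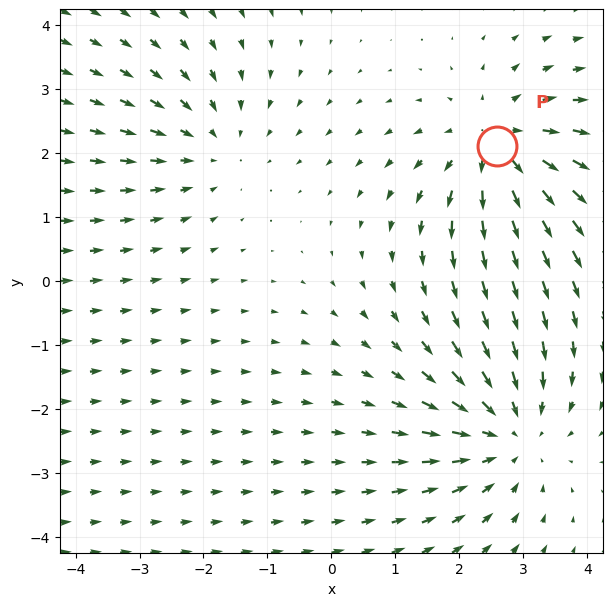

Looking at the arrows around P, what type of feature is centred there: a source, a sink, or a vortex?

source

At P (2.6, 2.1) the arrows spread outward. Divergence about +4, curl ≈0 — positive divergence with near-zero curl is a source.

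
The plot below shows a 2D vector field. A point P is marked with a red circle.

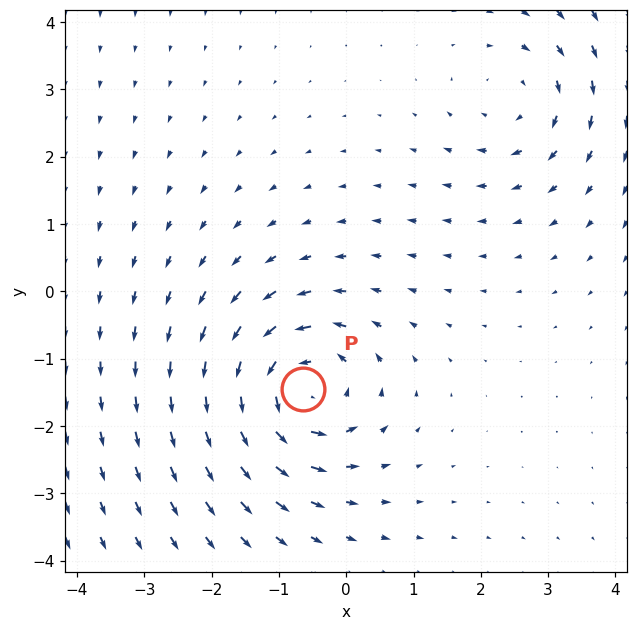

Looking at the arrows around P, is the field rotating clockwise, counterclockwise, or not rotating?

Near P at (-0.6, -1.4) the arrows circulate counterclockwise. The curl (z-component) there is about +5; positive curl means counterclockwise rotation.

counterclockwise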